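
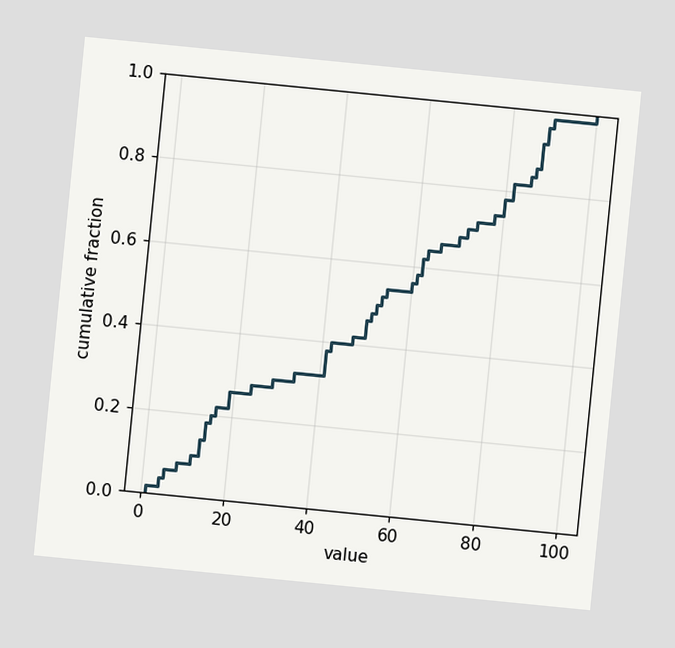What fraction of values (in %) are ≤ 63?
64%

The chart is tilted about 6° clockwise. At x=63 the ECDF step is at 64%.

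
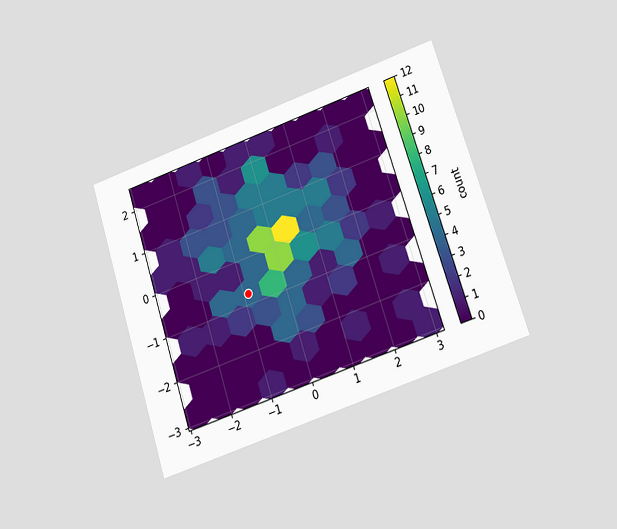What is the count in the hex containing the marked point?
The chart is tilted about 18° counter-clockwise and viewed at a slight angle. The marked hex reads 4 on the colorbar.

4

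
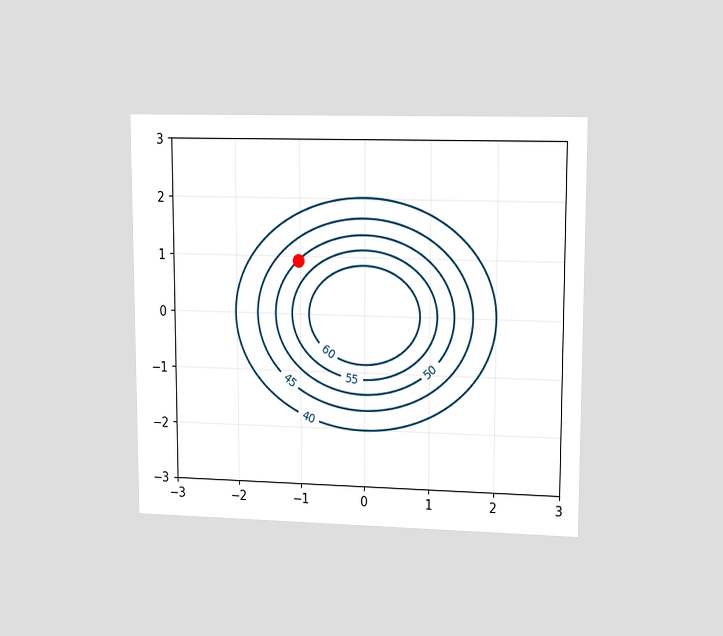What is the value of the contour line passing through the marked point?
The chart is viewed at a slight angle. The marked point sits on the contour labelled 50.

50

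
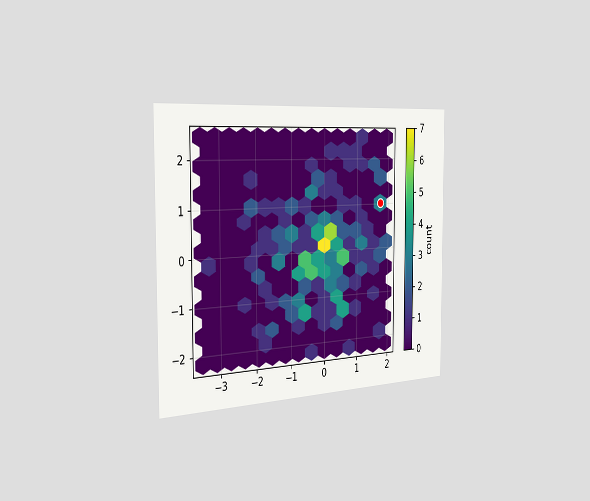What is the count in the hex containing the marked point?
3

The chart is viewed slightly from the left. The marked hex reads 3 on the colorbar.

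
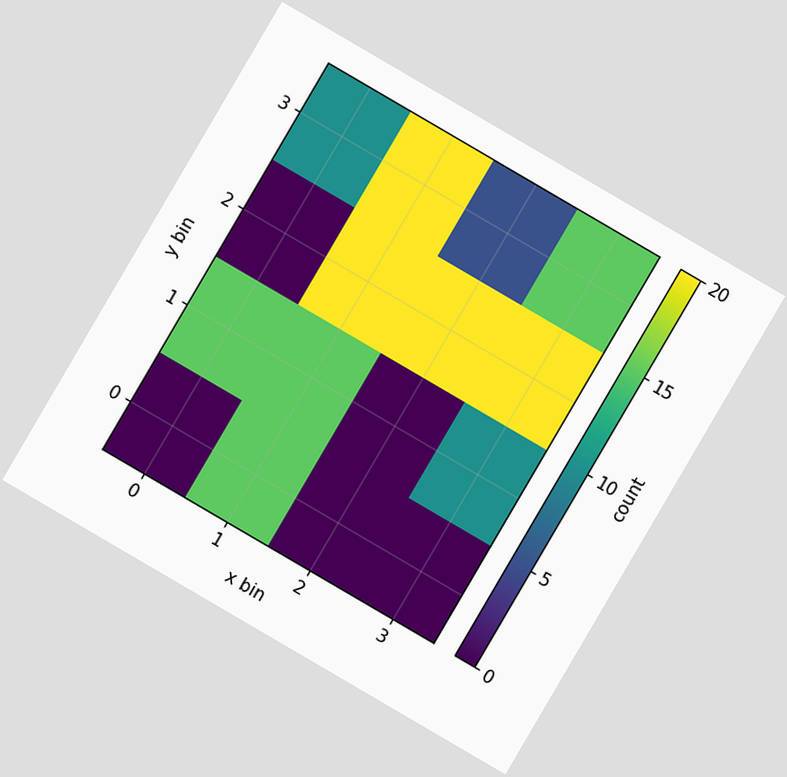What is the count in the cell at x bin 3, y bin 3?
15

The chart is tilted about 30° clockwise. Matching the cell (3, 3) against the colorbar gives 15.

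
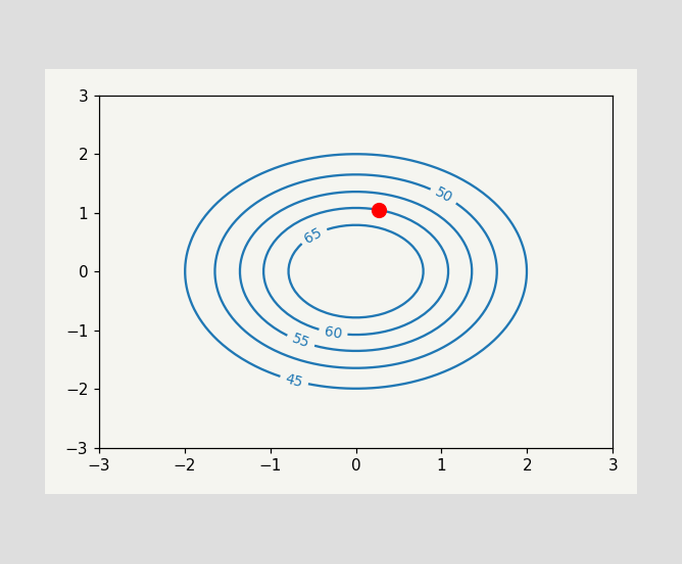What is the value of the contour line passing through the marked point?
60

The marked point sits on the contour labelled 60.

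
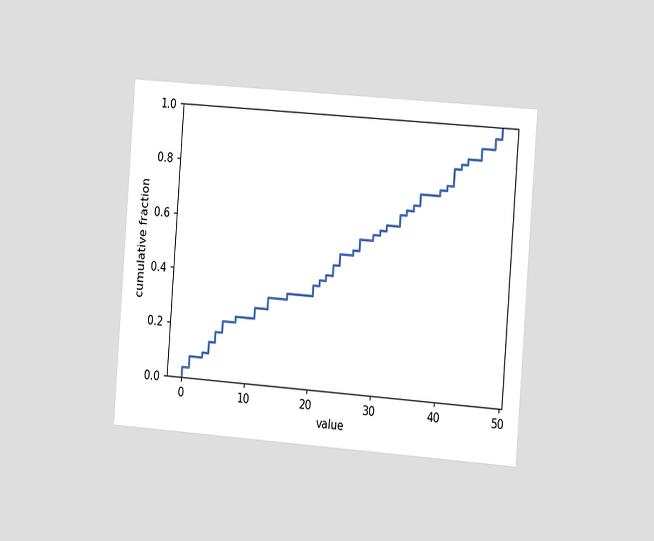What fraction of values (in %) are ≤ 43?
88%

The chart is tilted about 4° clockwise and viewed slightly from the right. At x=43 the ECDF step is at 88%.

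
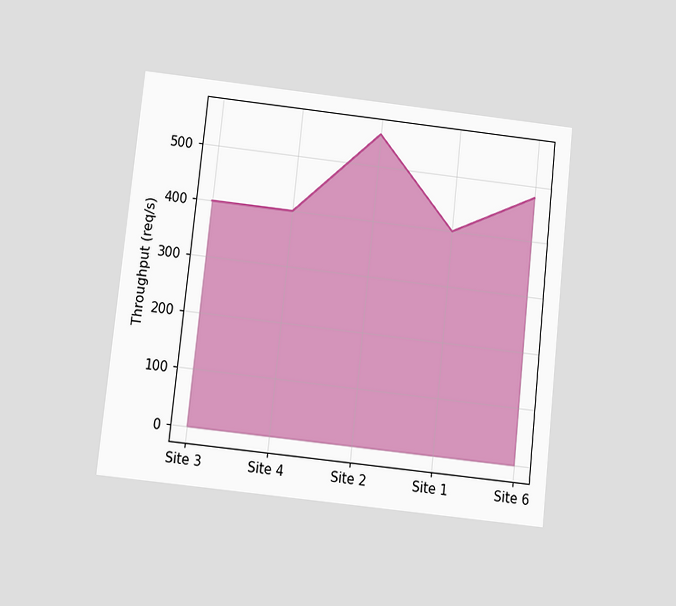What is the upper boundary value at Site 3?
400req/s

The chart is tilted about 6° clockwise and viewed slightly from below. At Site 3 the upper boundary is at 400req/s.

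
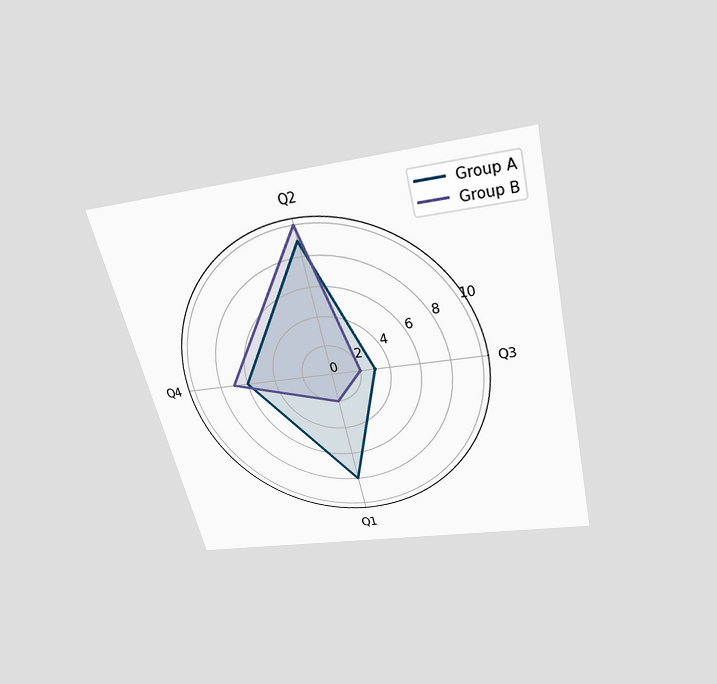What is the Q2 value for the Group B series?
10

The chart is tilted about 13° counter-clockwise and viewed slightly from above. On the Q2 axis, Group B reaches 10.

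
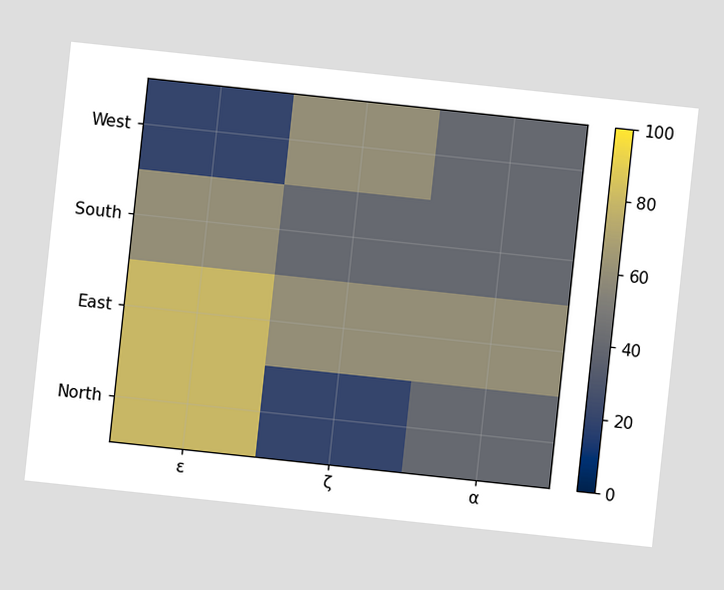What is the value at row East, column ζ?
The chart is tilted about 6° clockwise. Matching cell (East, ζ) against the colorbar gives 60.

60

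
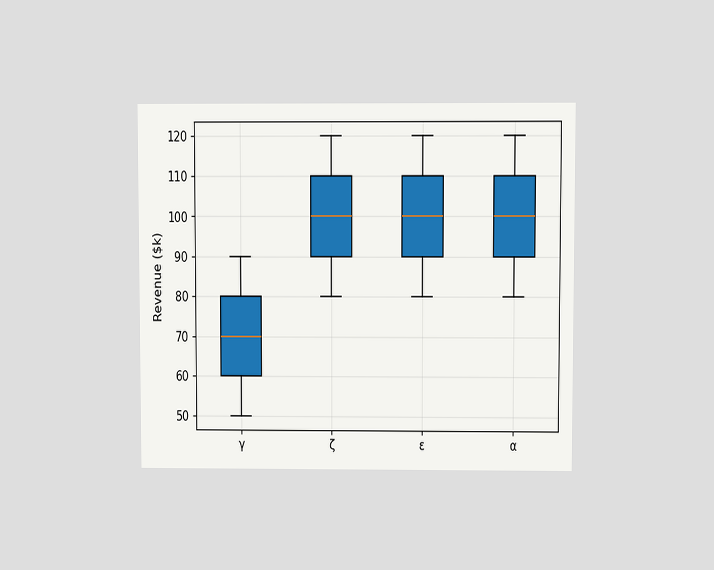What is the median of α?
$100k

The chart is viewed at a slight angle. The median line in the α box sits at $100k.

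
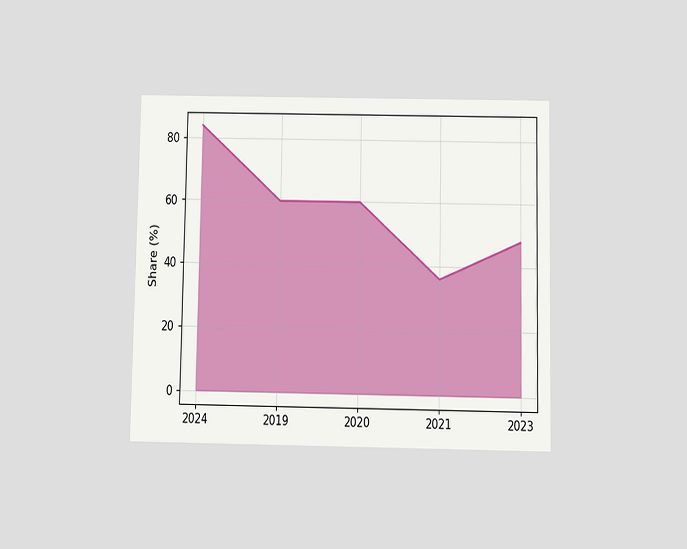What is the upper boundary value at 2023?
48%

The chart is viewed slightly from below. At 2023 the upper boundary is at 48%.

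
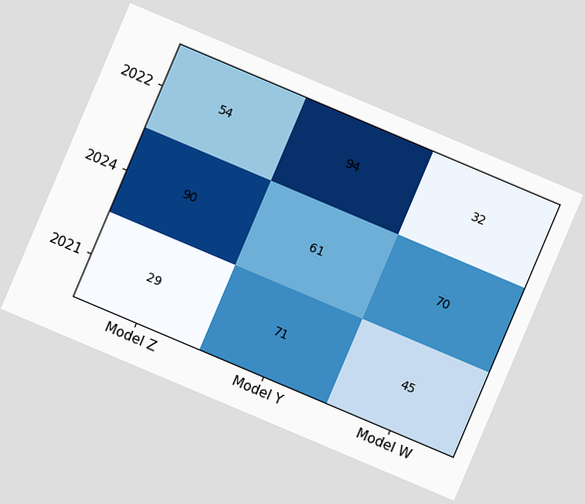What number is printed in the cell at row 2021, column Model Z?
29

The chart is tilted about 23° clockwise. The (2021, Model Z) cell reads 29.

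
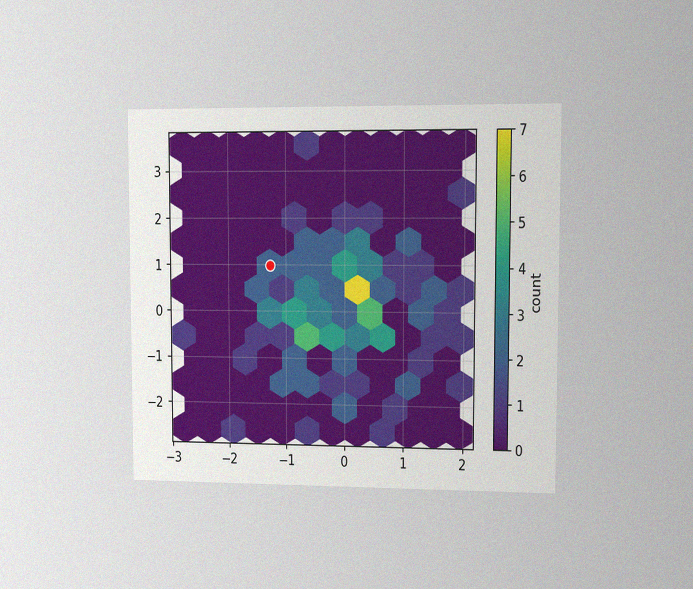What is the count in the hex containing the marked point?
2

The chart is viewed at a slight angle, with some photo noise. The marked hex reads 2 on the colorbar.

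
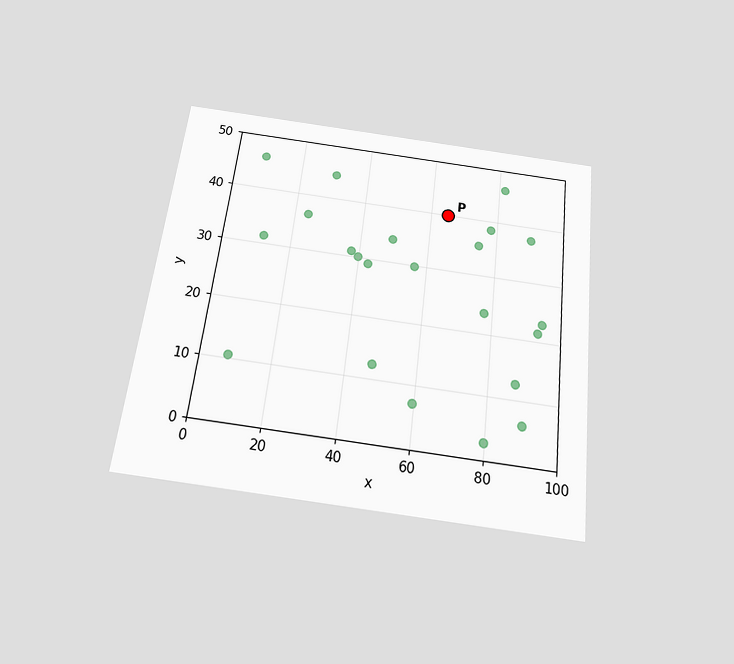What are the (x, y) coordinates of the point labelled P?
The chart is tilted about 7° clockwise and viewed slightly from below. Following the gridlines from P to each axis, P sits at (65, 40).

(65, 40)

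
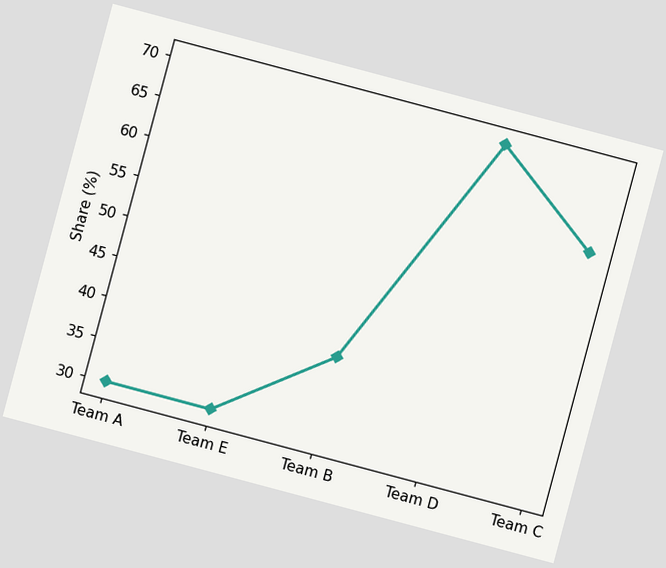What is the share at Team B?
The chart is tilted about 15° clockwise. At Team B, the line is at 40%.

40%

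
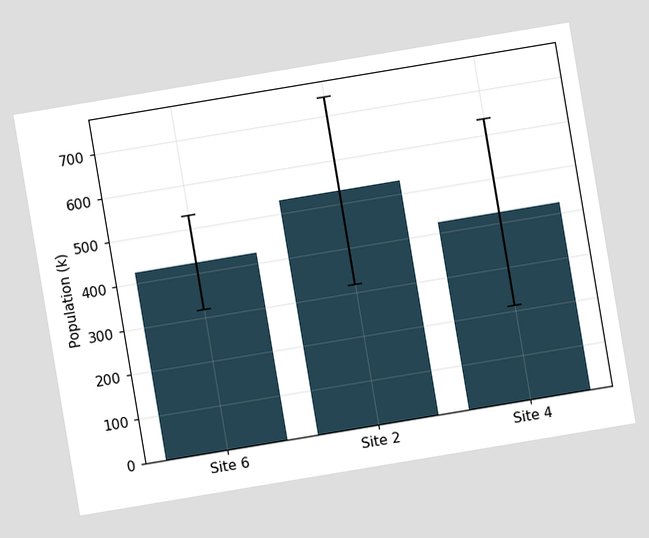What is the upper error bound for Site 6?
The chart is tilted about 9° counter-clockwise. The Site 6 bar's upper whisker reaches 530k.

530k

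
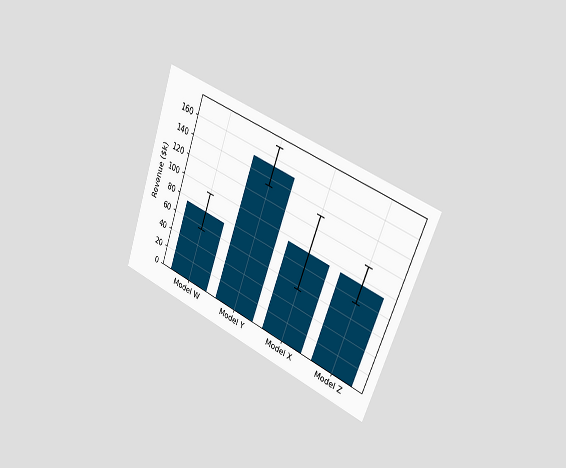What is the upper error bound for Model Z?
The chart is tilted about 20° clockwise and viewed slightly from the right. The Model Z bar's upper whisker reaches $114k.

$114k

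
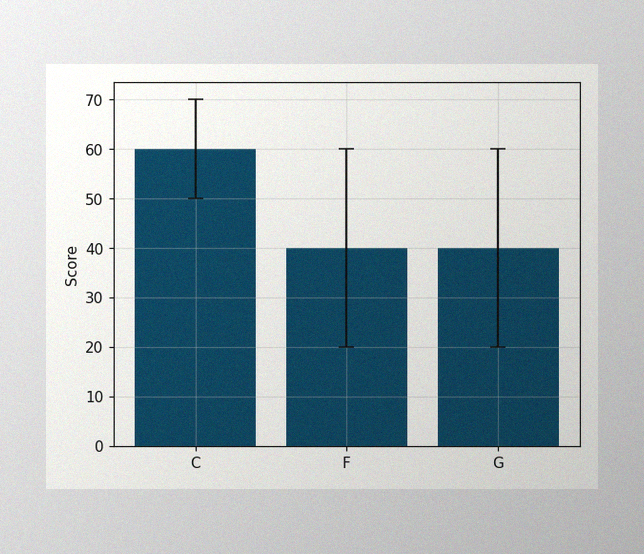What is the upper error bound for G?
60

The image has some photo noise and uneven lighting. The G bar's upper whisker reaches 60.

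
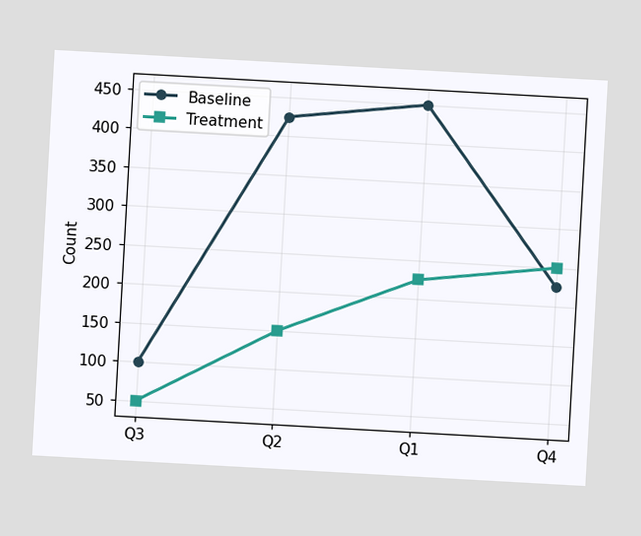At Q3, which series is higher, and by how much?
The chart is tilted about 3° clockwise. At Q3, Baseline sits above the other line by 50.

Baseline, by 50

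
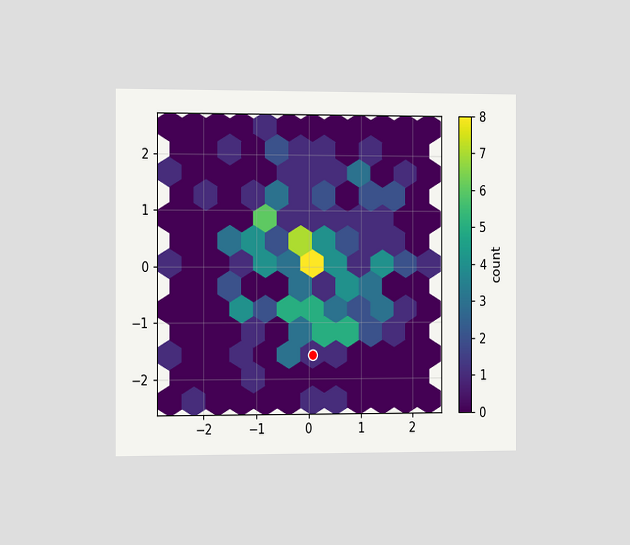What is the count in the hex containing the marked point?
The chart is viewed slightly from the left. The marked hex reads 1 on the colorbar.

1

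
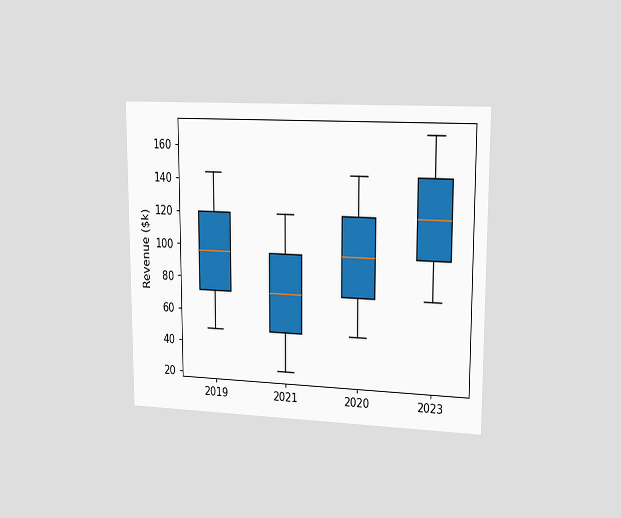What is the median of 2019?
$96k

The chart is viewed slightly from the right. The median line in the 2019 box sits at $96k.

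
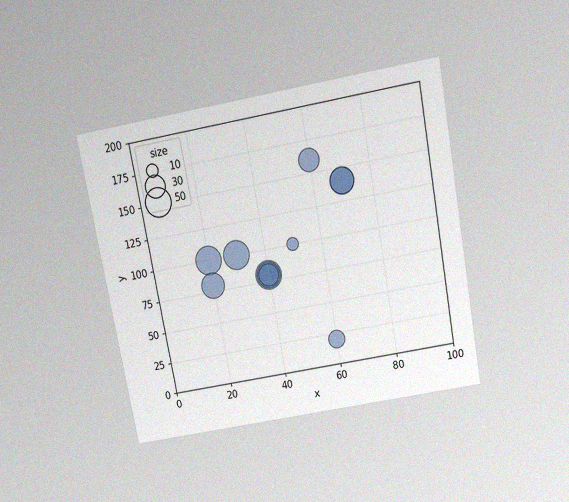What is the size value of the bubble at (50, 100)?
The chart is tilted about 10° counter-clockwise and viewed slightly from above, with some photo noise. Matching the bubble at (50, 100) against the size legend gives 10.

10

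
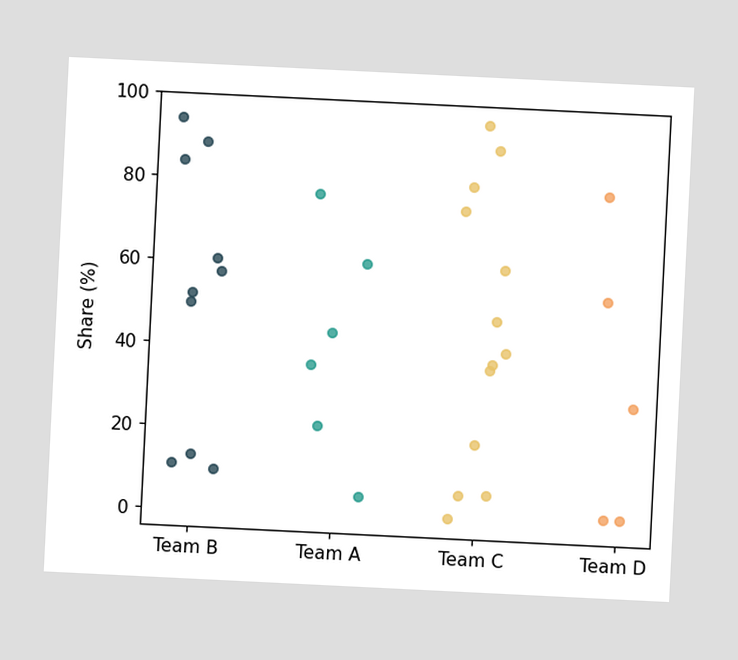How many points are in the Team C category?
The chart is tilted about 3° clockwise. Counting the markers in the Team C column gives 13.

13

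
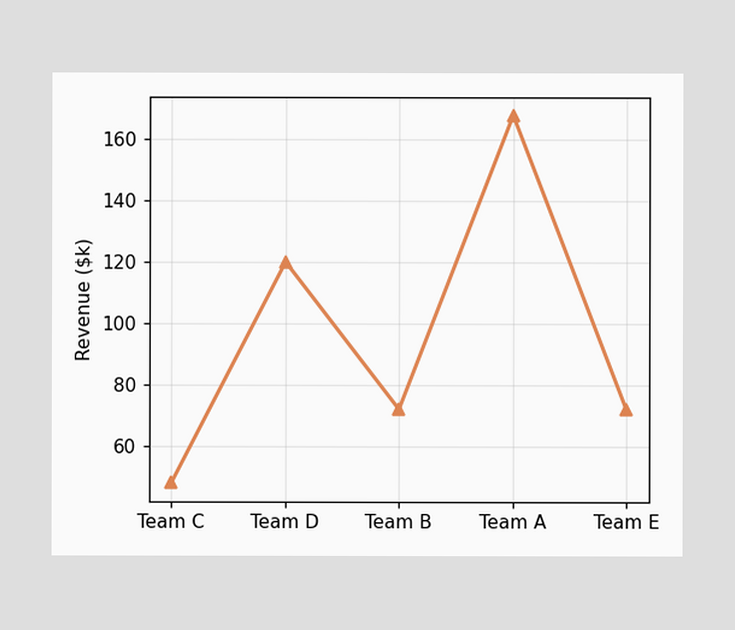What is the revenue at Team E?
$72k

At Team E, the line is at $72k.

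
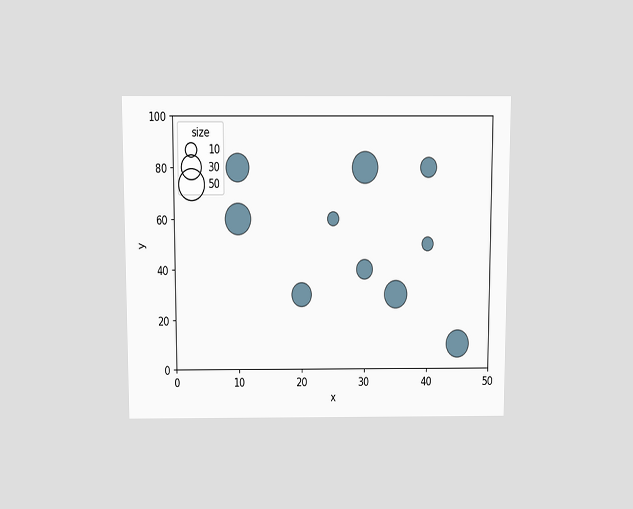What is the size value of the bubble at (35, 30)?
40

The chart is viewed slightly from above. Matching the bubble at (35, 30) against the size legend gives 40.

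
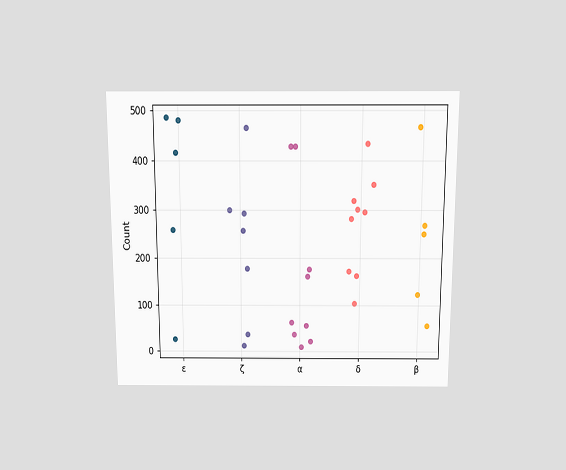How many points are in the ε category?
The chart is viewed slightly from above. Counting the markers in the ε column gives 5.

5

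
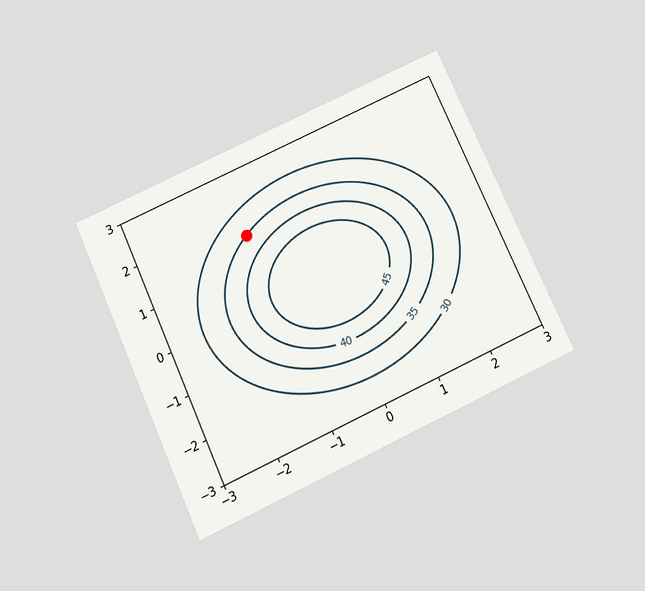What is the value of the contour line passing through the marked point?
The chart is tilted about 25° counter-clockwise and viewed slightly from below. The marked point sits on the contour labelled 35.

35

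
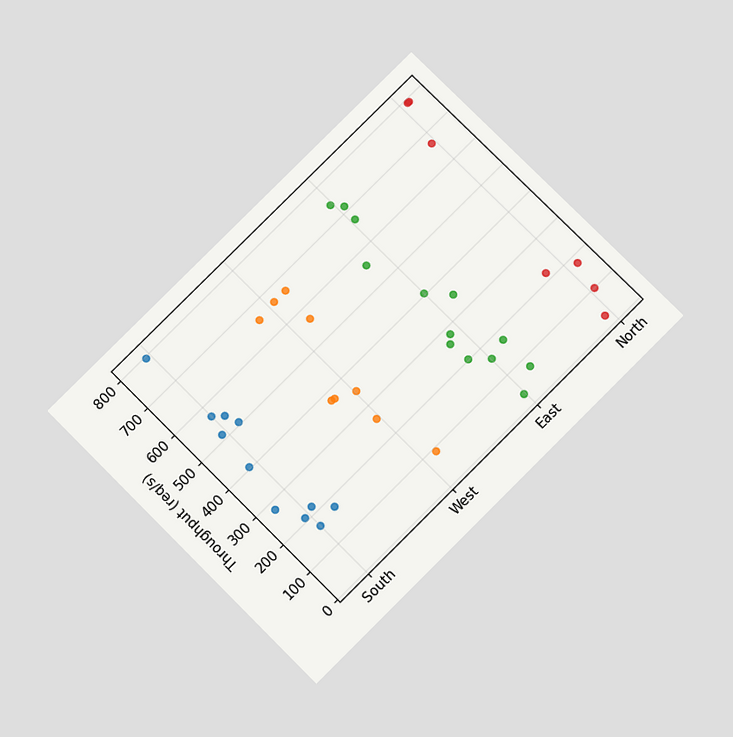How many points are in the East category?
13

The chart is tilted about 45° counter-clockwise and viewed slightly from below. Counting the markers in the East column gives 13.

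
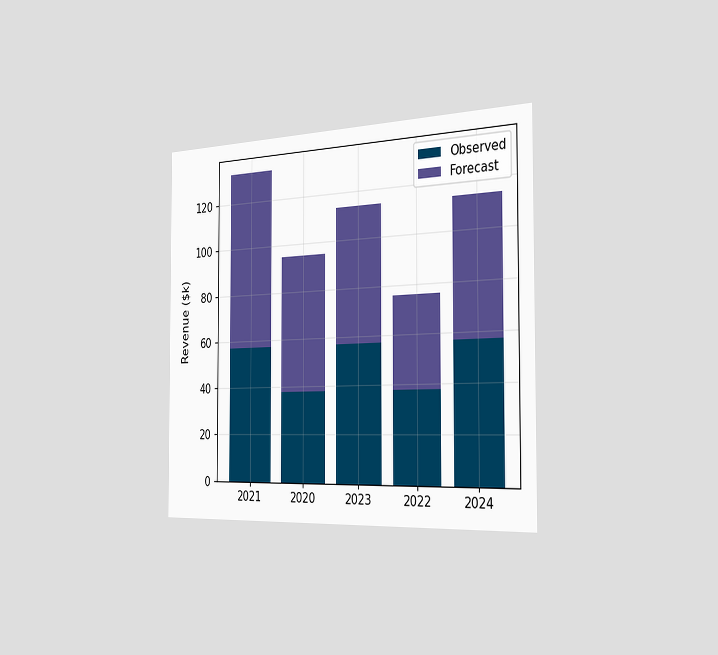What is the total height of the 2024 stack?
$114k

The chart is viewed slightly from the right. The 2024 stack's top reaches $114k on the y-axis.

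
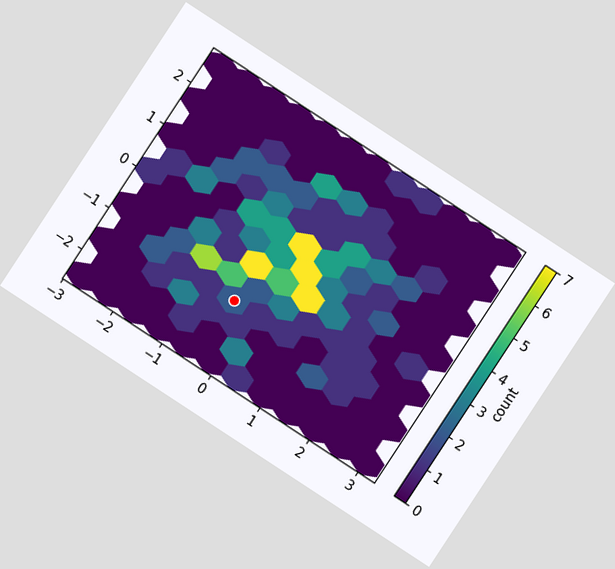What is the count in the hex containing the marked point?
The chart is tilted about 33° clockwise. The marked hex reads 2 on the colorbar.

2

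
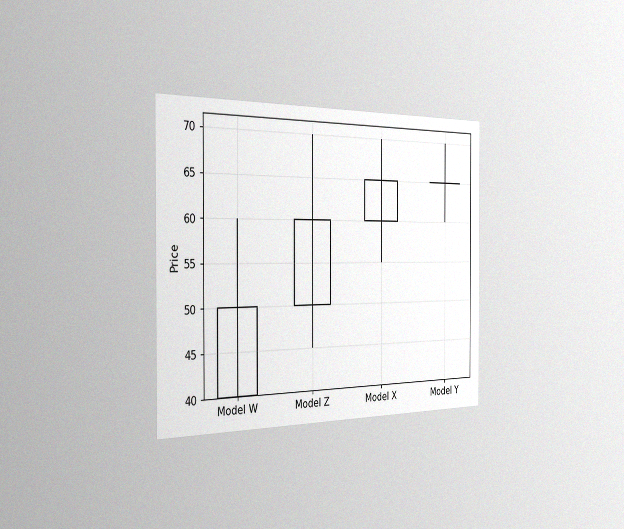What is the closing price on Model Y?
65

The chart is viewed slightly from the left, with some photo noise. The Model Y candle closes at 65.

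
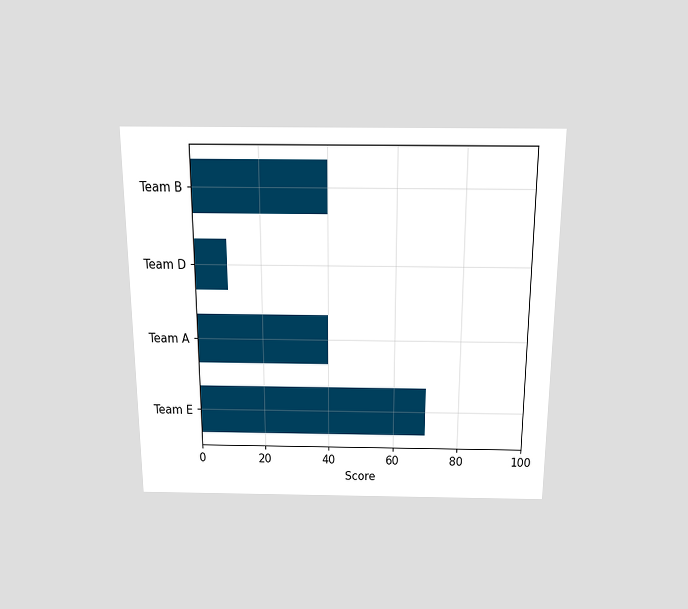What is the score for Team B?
40

The chart is viewed slightly from above. Reading along the chart's x-axis, the Team B bar reaches 40.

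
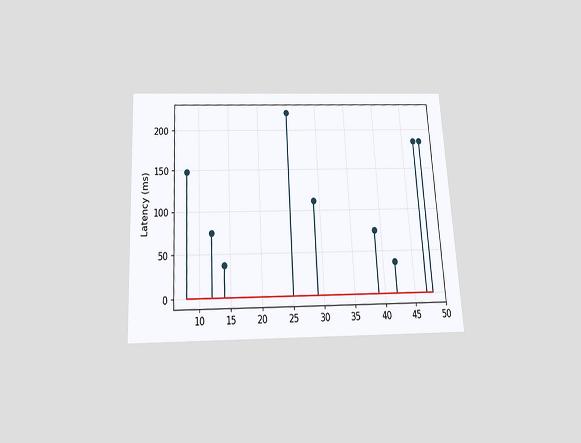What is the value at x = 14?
The chart is tilted about 3° counter-clockwise and viewed slightly from below. The stem at x=14 reaches 37ms.

37ms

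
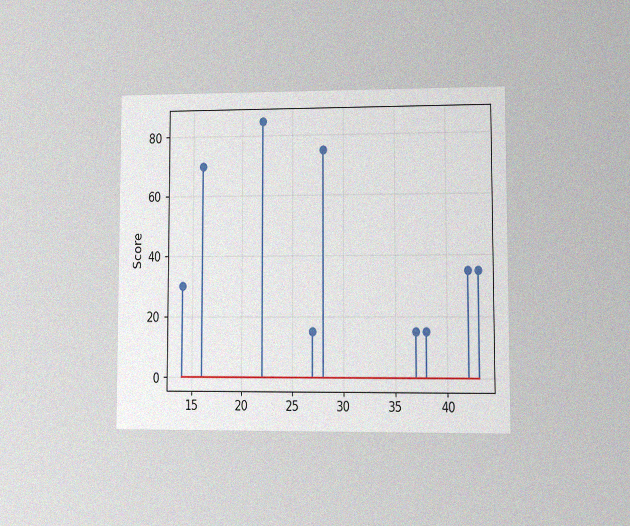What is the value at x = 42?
35

The chart is viewed at a slight angle, with some photo noise. The stem at x=42 reaches 35.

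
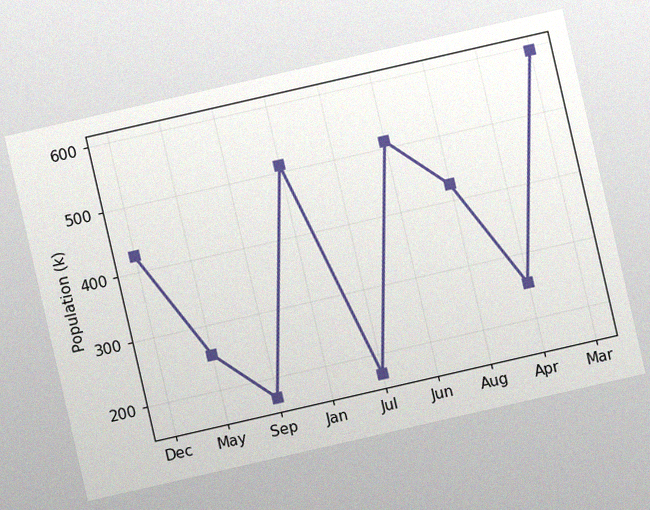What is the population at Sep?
170k

The chart is tilted about 13° counter-clockwise, with some photo noise. At Sep, the line is at 170k.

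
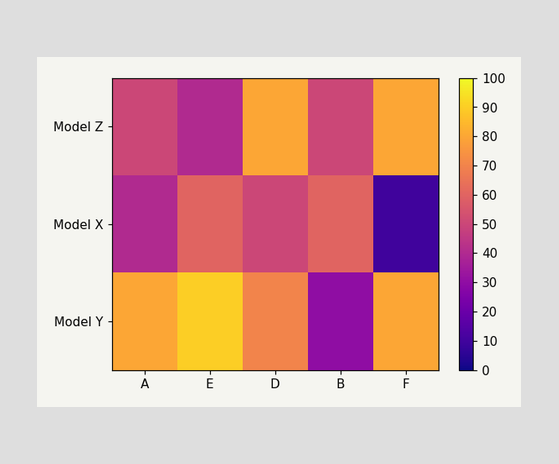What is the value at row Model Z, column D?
80

Matching cell (Model Z, D) against the colorbar gives 80.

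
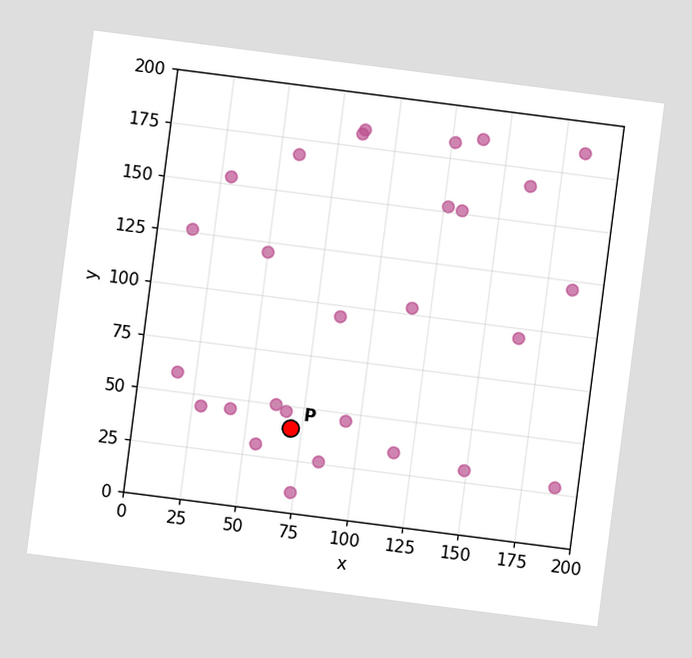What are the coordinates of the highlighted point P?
(70, 40)

The chart is tilted about 7° clockwise. Following the gridlines from P to each axis, P sits at (70, 40).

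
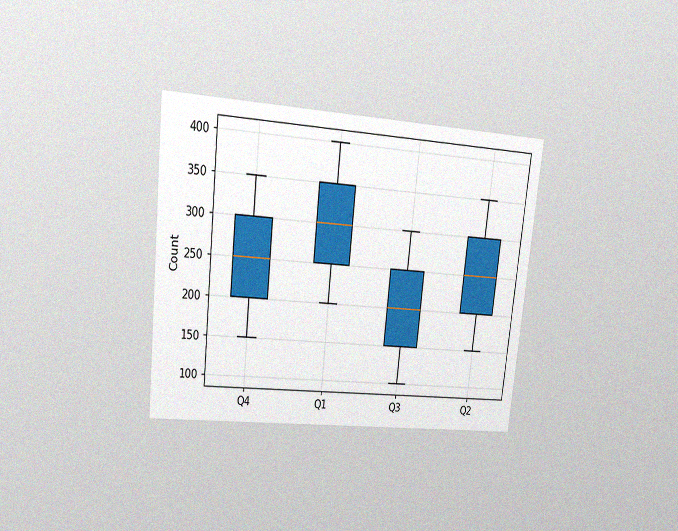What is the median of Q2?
250

The chart is tilted about 6° clockwise and viewed at a slight angle, with some photo noise. The median line in the Q2 box sits at 250.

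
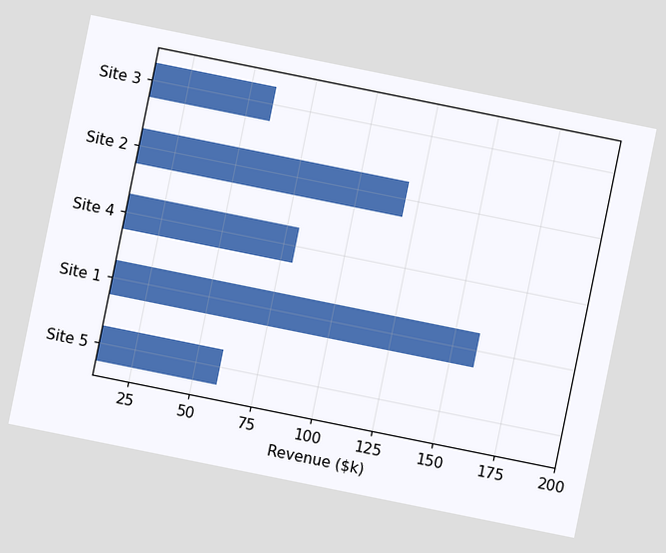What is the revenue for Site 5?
The chart is tilted about 11° clockwise. Reading along the chart's x-axis, the Site 5 bar reaches $60k.

$60k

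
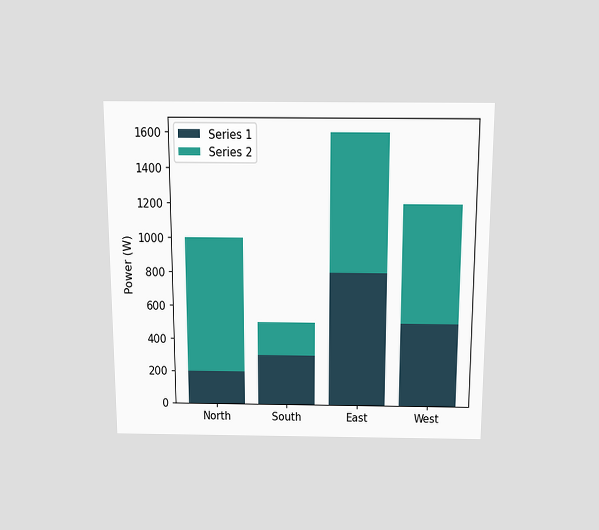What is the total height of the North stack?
1000W

The chart is viewed slightly from above. The North stack's top reaches 1000W on the y-axis.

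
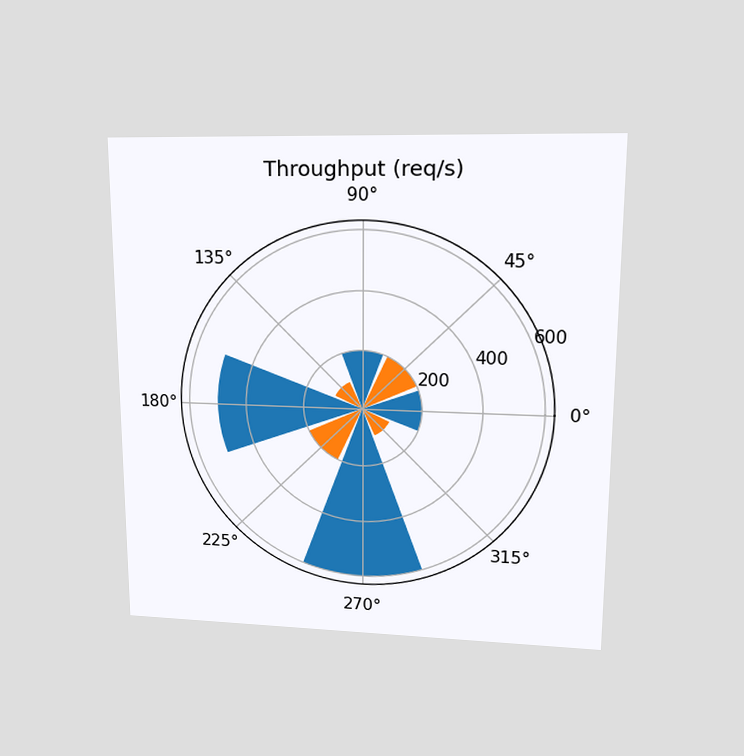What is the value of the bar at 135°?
100req/s

The chart is viewed at a slight angle. The bar at 135° reaches 100req/s on the radial axis.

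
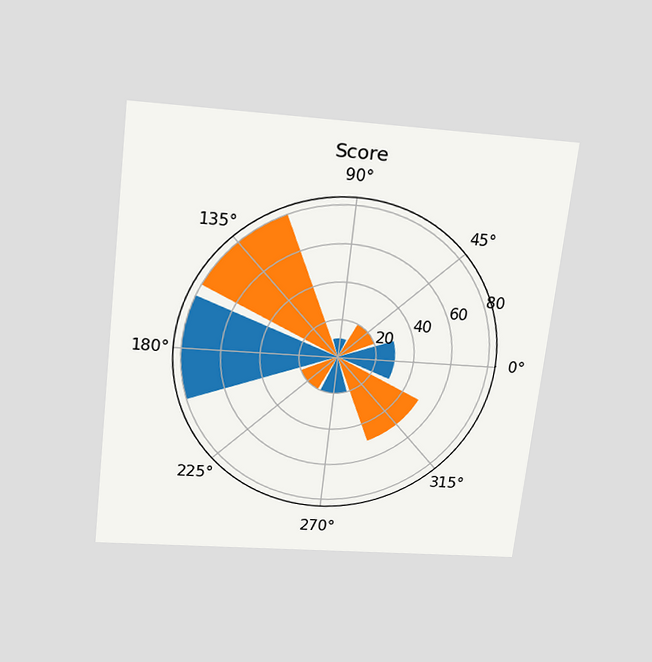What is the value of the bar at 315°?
50

The chart is tilted about 6° clockwise and viewed slightly from above. The bar at 315° reaches 50 on the radial axis.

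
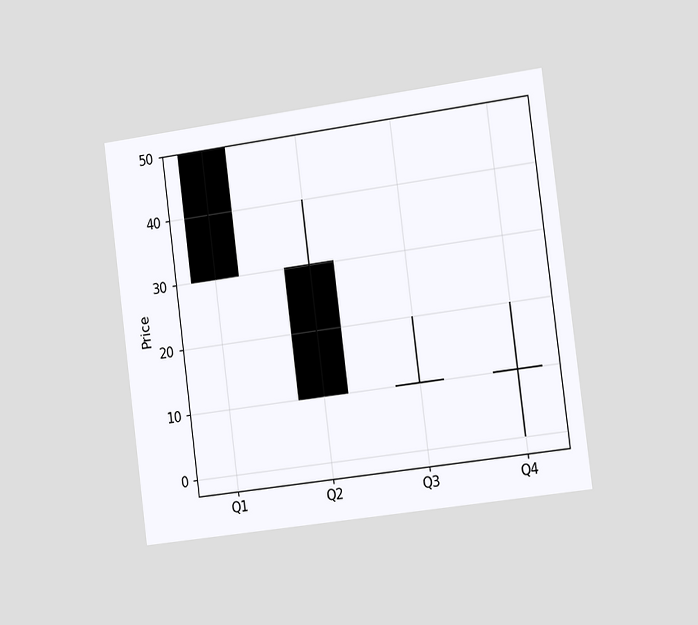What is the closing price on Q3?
10

The chart is tilted about 7° counter-clockwise and viewed slightly from the right. The Q3 candle closes at 10.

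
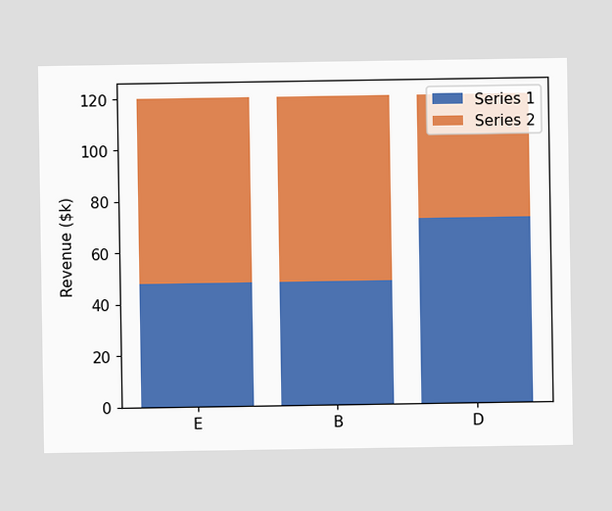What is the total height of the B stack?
$120k

The B stack's top reaches $120k on the y-axis.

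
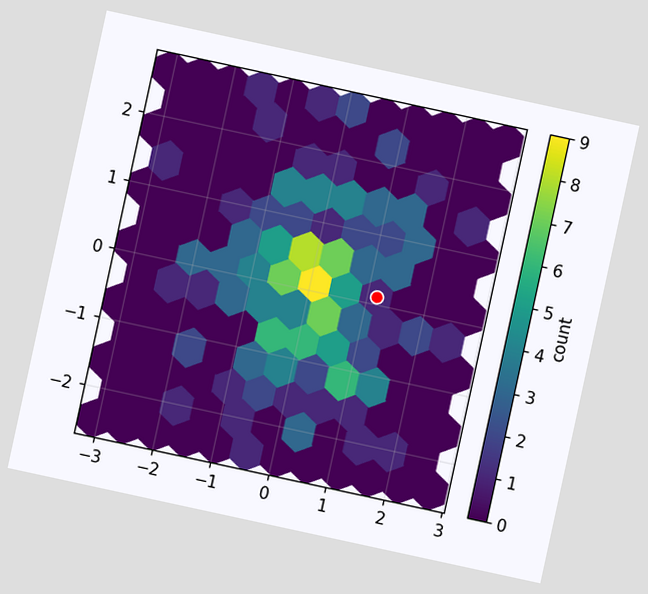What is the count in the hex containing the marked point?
1

The chart is tilted about 12° clockwise. The marked hex reads 1 on the colorbar.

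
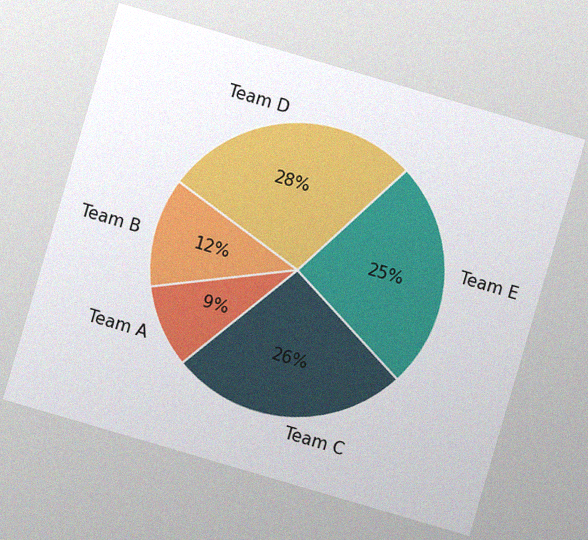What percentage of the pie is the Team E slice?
25%

The chart is tilted about 16° clockwise, with some photo noise. The Team E slice takes up 25% of the pie.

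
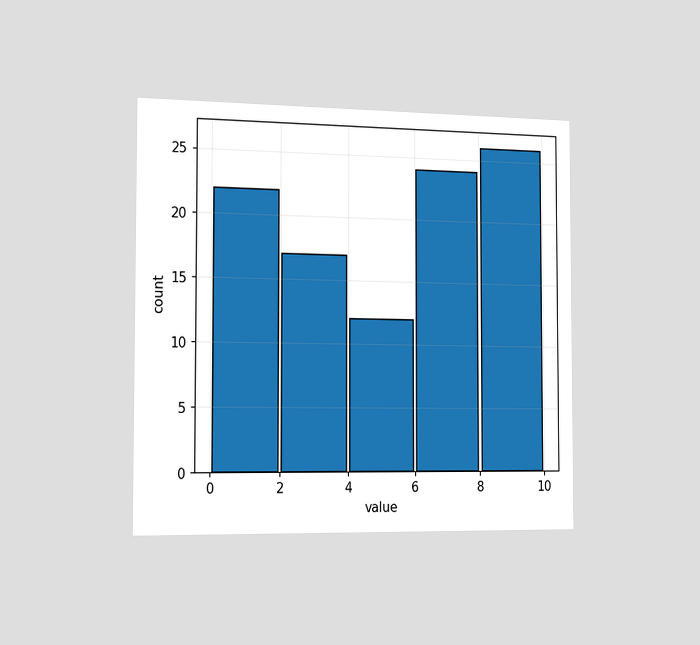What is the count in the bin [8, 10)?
26

The chart is viewed slightly from the left. The [8, 10) bin has height 26.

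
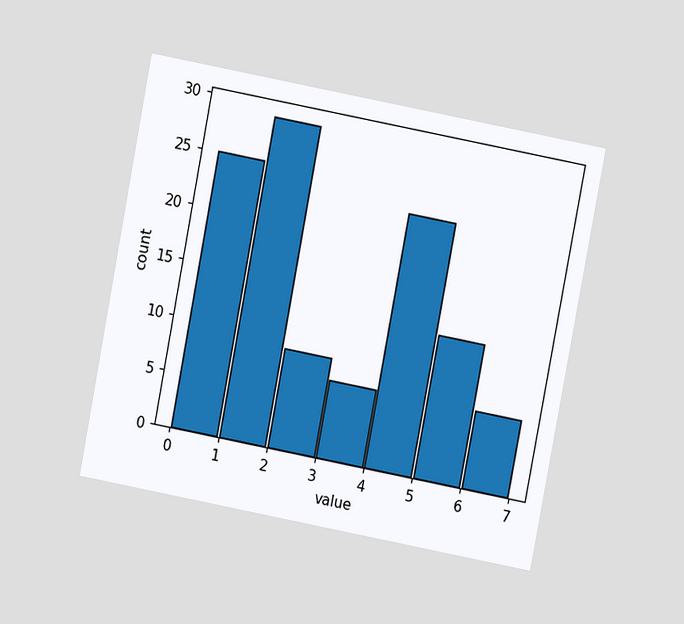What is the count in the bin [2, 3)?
9

The chart is tilted about 11° clockwise and viewed at a slight angle. The [2, 3) bin has height 9.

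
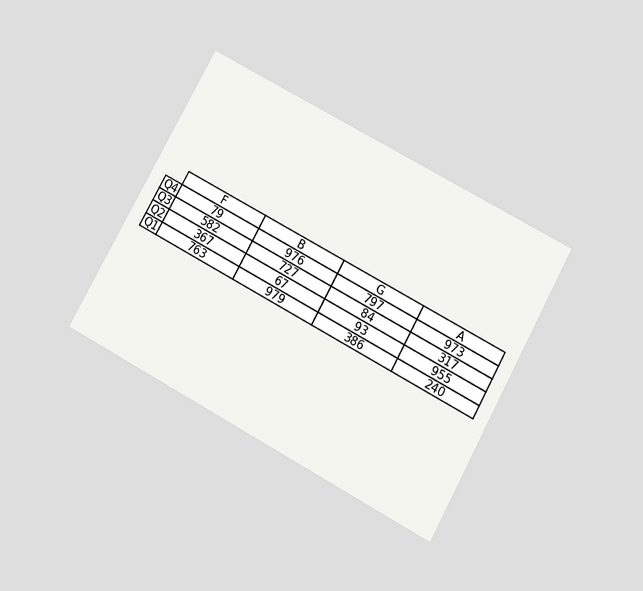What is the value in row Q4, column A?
973

The chart is tilted about 29° clockwise and viewed slightly from below. The (Q4, A) cell reads 973.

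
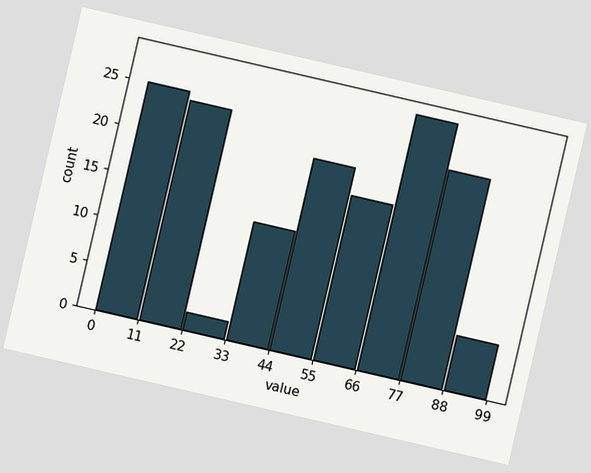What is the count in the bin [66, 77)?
28

The chart is tilted about 13° clockwise. The [66, 77) bin has height 28.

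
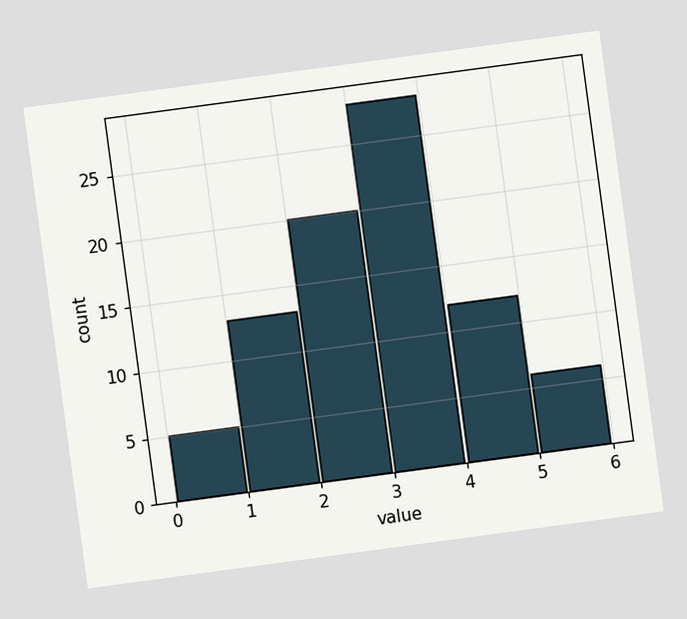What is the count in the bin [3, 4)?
28

The chart is tilted about 8° counter-clockwise. The [3, 4) bin has height 28.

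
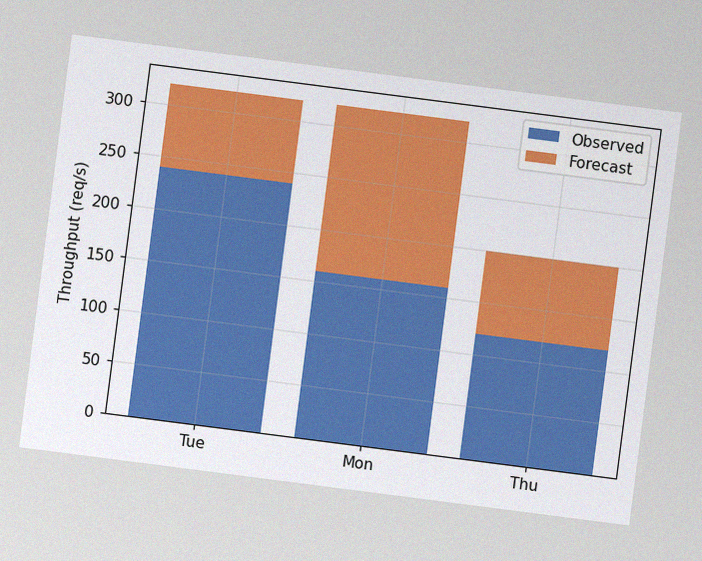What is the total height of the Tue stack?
The chart is tilted about 7° clockwise, with some photo noise. The Tue stack's top reaches 320req/s on the y-axis.

320req/s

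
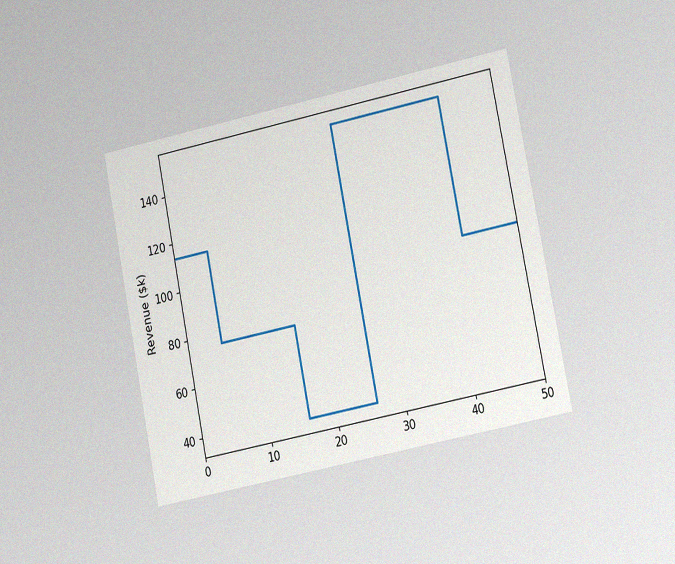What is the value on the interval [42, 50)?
The chart is tilted about 11° counter-clockwise and viewed at a slight angle, with some photo noise. On [42, 50) the step sits at $95k.

$95k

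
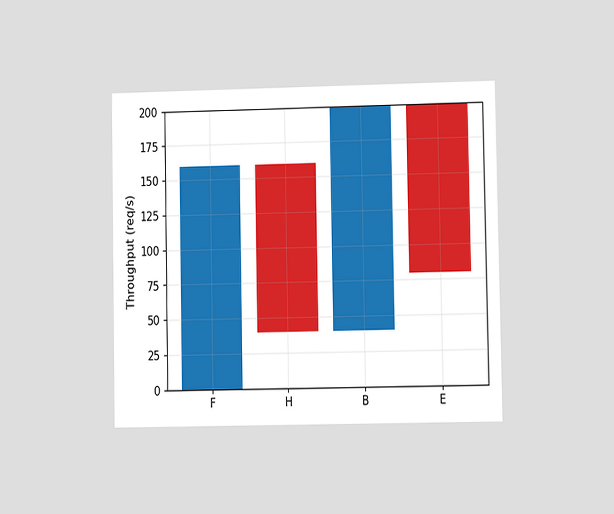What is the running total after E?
The chart is viewed at a slight angle. After E the running total reaches 80req/s.

80req/s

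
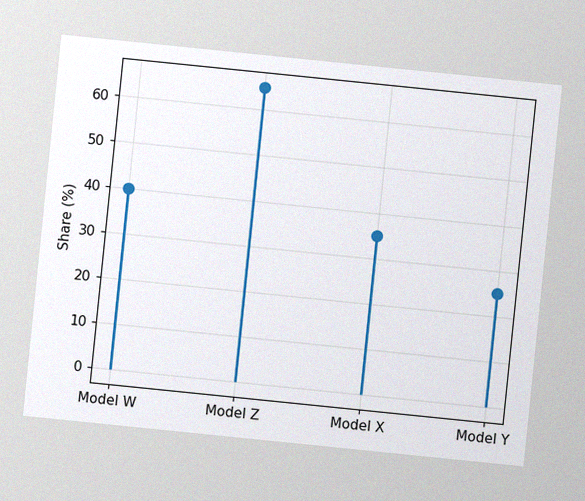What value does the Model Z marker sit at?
The chart is tilted about 6° clockwise, with some photo noise. The Model Z marker sits at 65%.

65%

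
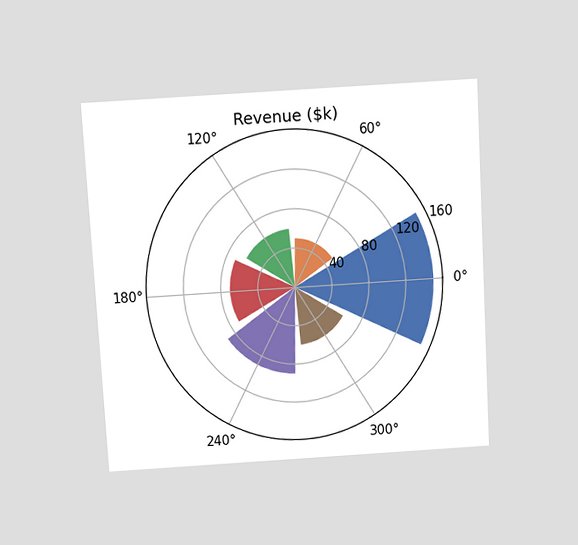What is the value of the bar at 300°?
$60k

The chart is tilted about 3° counter-clockwise and viewed slightly from above. The bar at 300° reaches $60k on the radial axis.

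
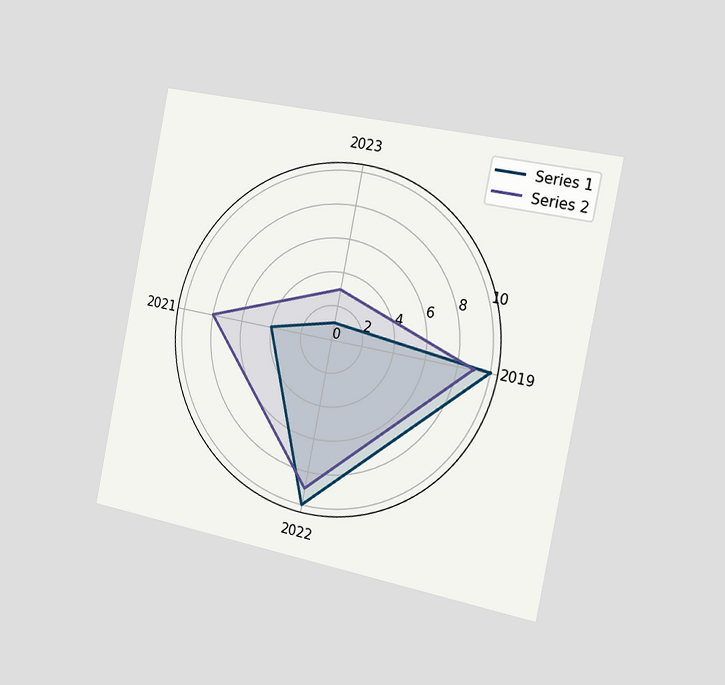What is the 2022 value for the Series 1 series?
The chart is tilted about 11° clockwise and viewed slightly from the right. On the 2022 axis, Series 1 reaches 10.

10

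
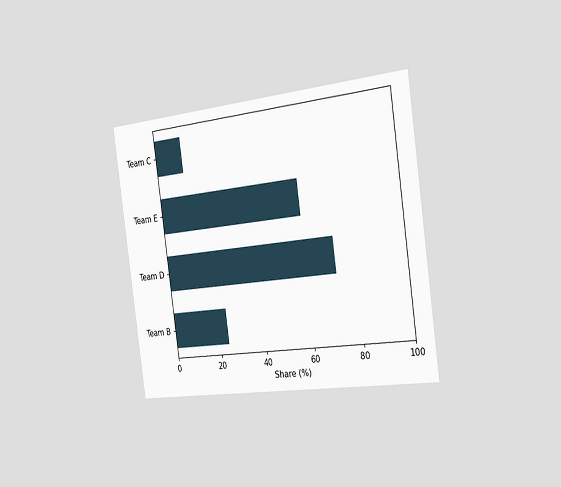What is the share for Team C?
12%

The chart is tilted about 8° counter-clockwise and viewed slightly from the right. Reading along the chart's x-axis, the Team C bar reaches 12%.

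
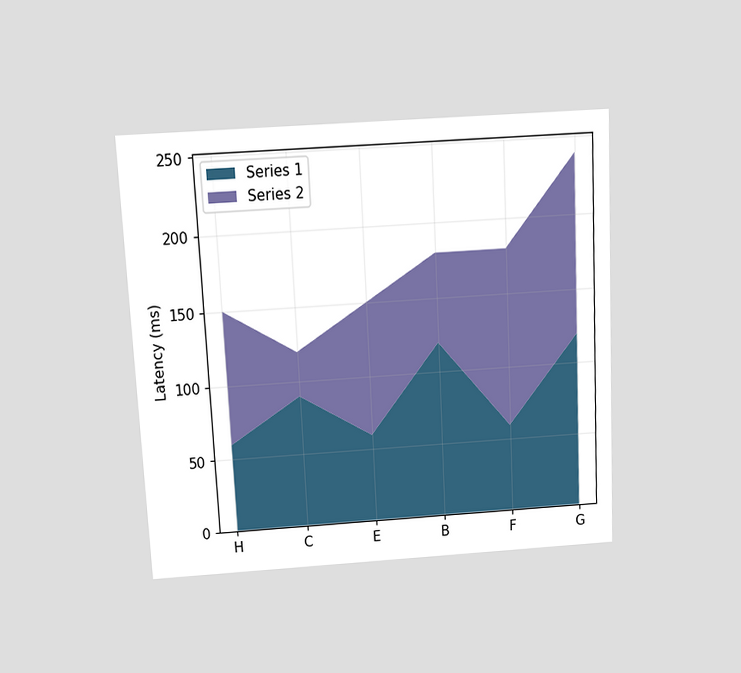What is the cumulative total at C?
120ms

The chart is tilted about 3° counter-clockwise and viewed slightly from above. The stacked total at C reaches 120ms.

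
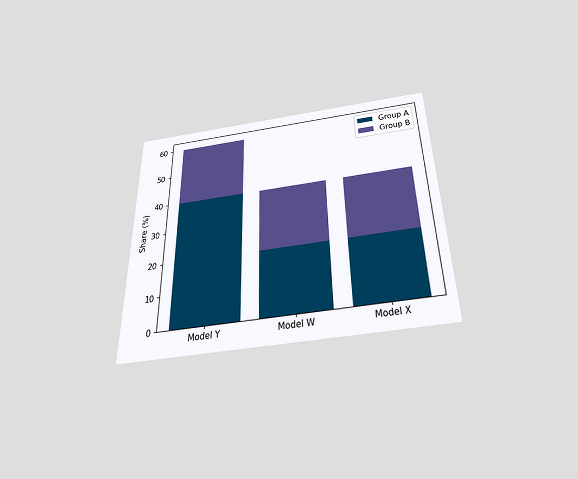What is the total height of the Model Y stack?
60%

The chart is viewed slightly from below. The Model Y stack's top reaches 60% on the y-axis.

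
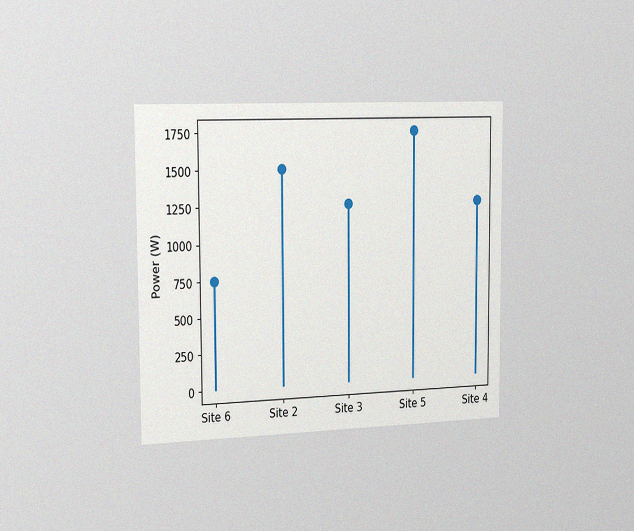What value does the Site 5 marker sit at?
1750W

The chart is viewed slightly from the left, with some photo noise. The Site 5 marker sits at 1750W.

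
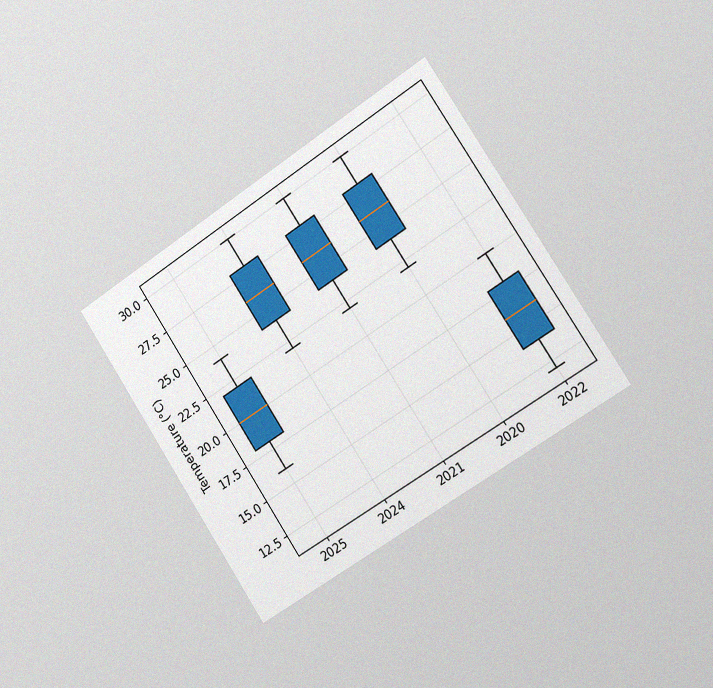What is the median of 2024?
The chart is tilted about 33° counter-clockwise and viewed slightly from the right, with some photo noise. The median line in the 2024 box sits at 26°C.

26°C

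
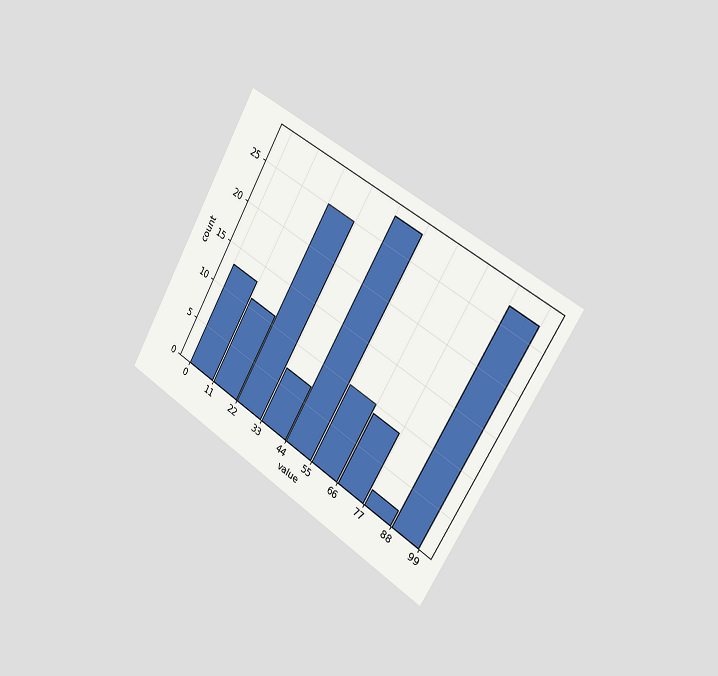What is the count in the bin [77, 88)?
The chart is tilted about 30° clockwise and viewed slightly from the right. The [77, 88) bin has height 2.

2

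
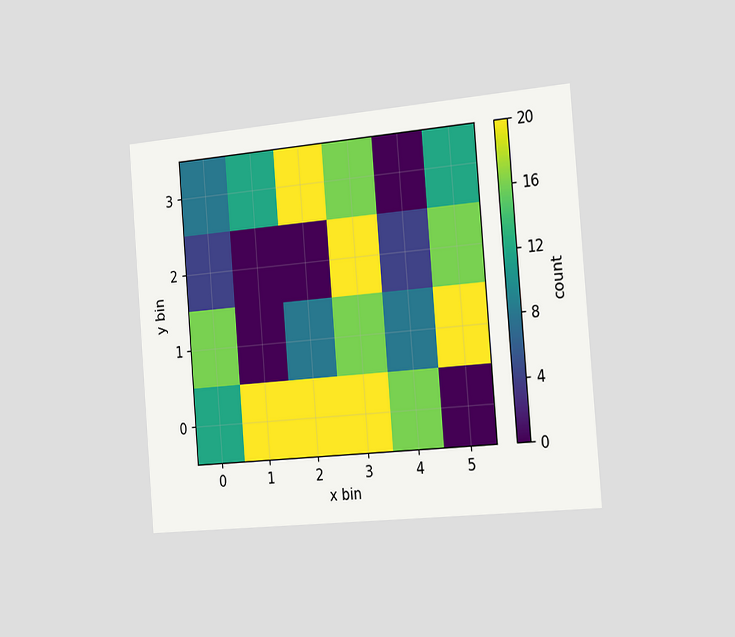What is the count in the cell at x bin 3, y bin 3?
The chart is tilted about 5° counter-clockwise and viewed slightly from the right. Matching the cell (3, 3) against the colorbar gives 16.

16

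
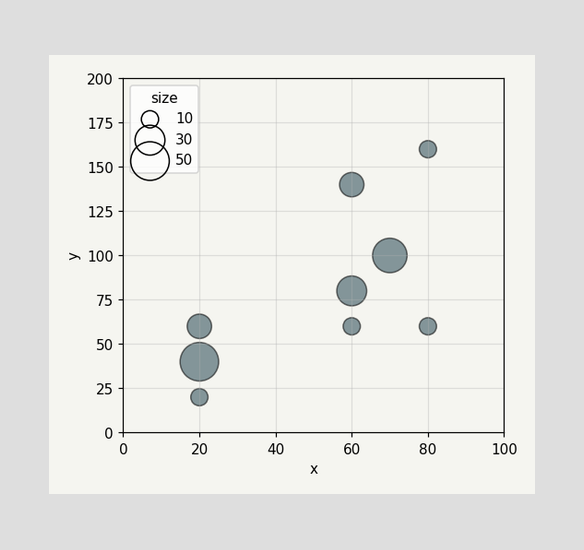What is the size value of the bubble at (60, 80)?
Matching the bubble at (60, 80) against the size legend gives 30.

30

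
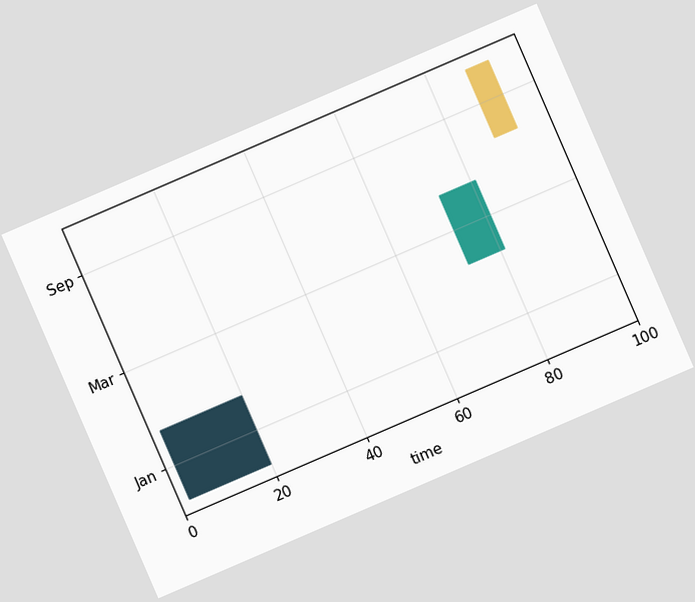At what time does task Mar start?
73

The chart is tilted about 23° counter-clockwise. The Mar bar begins at t=73.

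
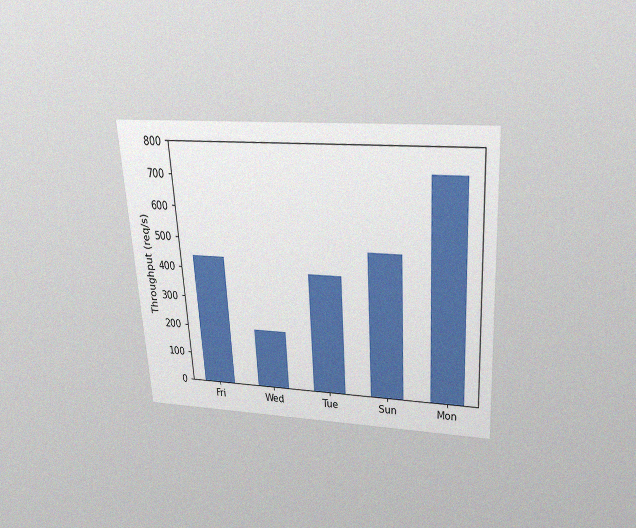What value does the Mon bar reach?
720req/s

The chart is tilted about 3° counter-clockwise and viewed slightly from above, with some photo noise. Reading along the chart's y-axis, the Mon bar reaches 720req/s.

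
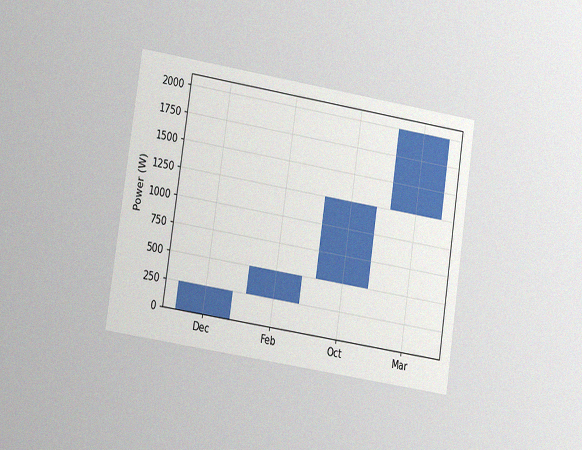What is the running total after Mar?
The chart is tilted about 9° clockwise and viewed at a slight angle, with some photo noise. After Mar the running total reaches 2000W.

2000W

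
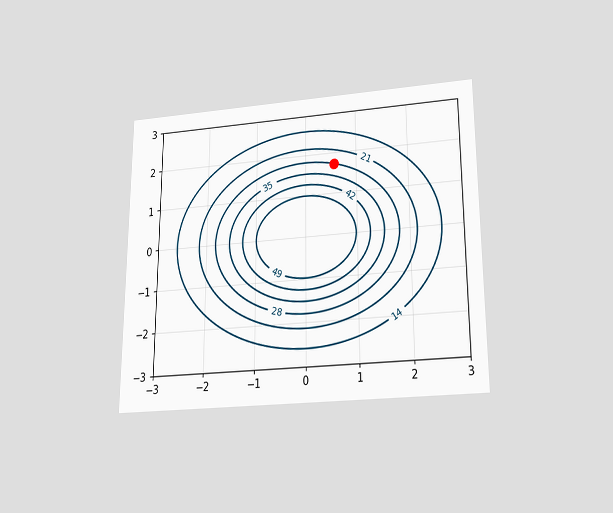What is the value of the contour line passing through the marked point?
The chart is viewed slightly from below. The marked point sits on the contour labelled 28.

28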